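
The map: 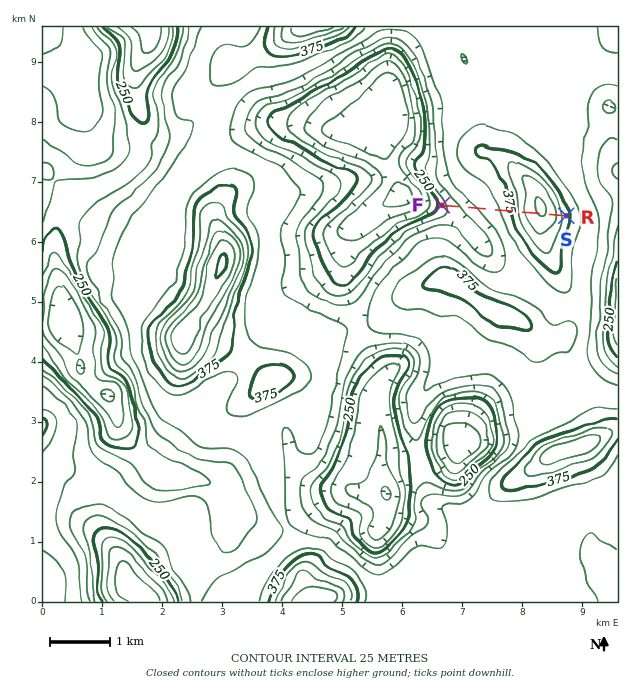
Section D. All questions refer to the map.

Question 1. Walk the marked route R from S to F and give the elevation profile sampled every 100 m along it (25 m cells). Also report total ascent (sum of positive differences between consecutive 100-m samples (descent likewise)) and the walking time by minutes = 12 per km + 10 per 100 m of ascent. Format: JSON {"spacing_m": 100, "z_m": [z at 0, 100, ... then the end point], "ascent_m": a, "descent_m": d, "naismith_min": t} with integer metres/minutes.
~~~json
{"spacing_m": 100, "z_m": [385, 407, 430, 446, 453, 449, 438, 421, 401, 382, 365, 351, 342, 336, 331, 325, 317, 308, 298, 288, 275, 263], "ascent_m": 67, "descent_m": 190, "naismith_min": 32}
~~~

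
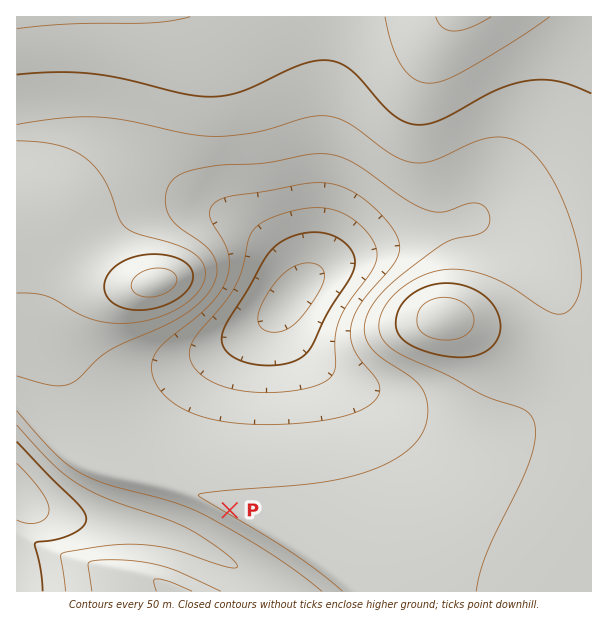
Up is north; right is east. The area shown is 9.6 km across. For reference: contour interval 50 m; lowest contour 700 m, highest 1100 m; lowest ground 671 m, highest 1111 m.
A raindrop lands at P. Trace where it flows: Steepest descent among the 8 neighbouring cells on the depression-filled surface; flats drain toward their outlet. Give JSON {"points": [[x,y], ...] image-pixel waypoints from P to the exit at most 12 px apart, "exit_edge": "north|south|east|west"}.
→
{"points": [[230, 510], [218, 522], [206, 534], [194, 543], [182, 539], [170, 534], [158, 531], [146, 530], [134, 527], [122, 525], [110, 525], [98, 524], [86, 522], [74, 521], [62, 519], [50, 515], [38, 510], [26, 501], [17, 494]], "exit_edge": "west"}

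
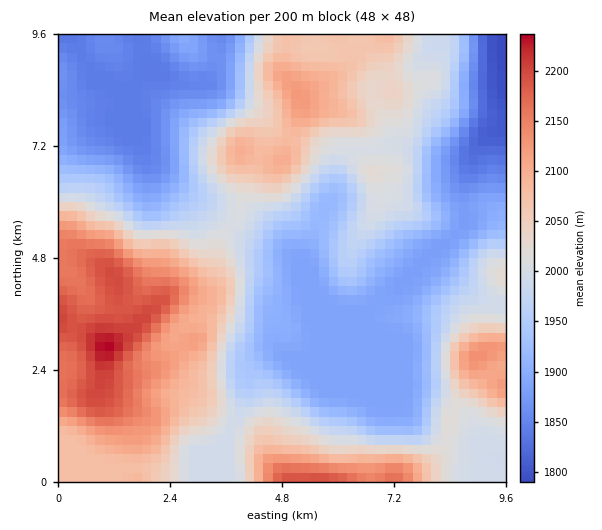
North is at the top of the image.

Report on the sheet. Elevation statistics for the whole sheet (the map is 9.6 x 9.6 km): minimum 1790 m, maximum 2240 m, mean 1990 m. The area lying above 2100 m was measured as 15.5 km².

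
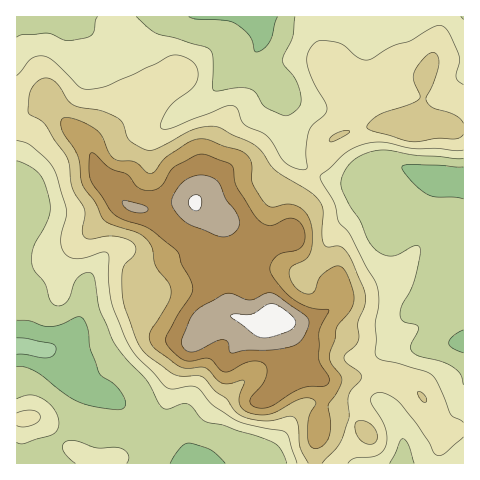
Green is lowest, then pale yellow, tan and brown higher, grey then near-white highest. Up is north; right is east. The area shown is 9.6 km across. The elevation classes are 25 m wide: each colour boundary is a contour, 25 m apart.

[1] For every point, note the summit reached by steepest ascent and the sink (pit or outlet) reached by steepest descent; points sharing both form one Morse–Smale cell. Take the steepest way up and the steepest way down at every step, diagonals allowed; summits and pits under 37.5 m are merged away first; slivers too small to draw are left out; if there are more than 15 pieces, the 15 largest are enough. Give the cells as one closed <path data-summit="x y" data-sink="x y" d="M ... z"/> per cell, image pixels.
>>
<path data-summit="273 320" data-sink="17 347" d="M203 250l-28 6-24 10-12-2-16-14-13 2-10 10-13 18-3 27-10 25-18 14-11 4 5 2 8 8 22 27 12 7 19 5 9 5 33 39 30 21 131 0 1-16 8-44 0-20-4-6-11-5-16 2 2-15-4-16-8-19-7-5 23 3 14-4 14-7 11-10 0-14-18-10-10-8-8 5-16-6-34 0z"/><path data-summit="273 320" data-sink="463 180" d="M388 163l-17 2-12 10-1 14 6 11 0 4-28 25-13 27-14 14 6 6 22 12 0 14-11 10-21 10-28-1 5 4 8 19 4 30 14-1 18 7 39-5 25 1 19 9 13 11 12 24 7 8 8 4 14-2 1-249-38-5z"/><path data-summit="195 203" data-sink="256 17" d="M85 28l-1 0 9 10 3 8-1 15-18 31-21 18 31 35 13 29 15 15 5 8 12 10 13 3 33-7 17 0 4 7 12 10 10 5 17 1 25 14 6 1 22-6 4-31 19-31-10-7-12-14-5-29-1-22-5-12-33-30-18 13-26 27-22 13-6 0-19-17-17-29-18-20-11-8z"/><path data-summit="195 203" data-sink="17 347" d="M55 109l-16 15-17 34-6 18 1 170 31 4 19-11 7-7 5-10 9-44 12-16 13-12 12 2 16 14 10 0 24-10 28-6 48 19 34 0 16 6 8-5-18-35-22 6-6-1-25-14-17-1-10-5-12-10-4-7-17 0-30 7-21-5-12-16-13-11-15-33z"/><path data-summit="407 126" data-sink="256 17" d="M463 16l-122 0-13 13-14 5-20 0-28-6-8-7 3 20-5 9-8 9 33 30 3 7 6 48 7 16 11 10 6 2 11-25 8-9 26-11-6-25-5-8 26-9 16-14 34 5-2 28-13 23 38 0 16 2z"/><path data-summit="273 320" data-sink="256 17" d="M340 16l-271 0 2 5-4-5-50 0-1 100 9-1 24-14 6 7 2 0 13-9 10-11 16-31-1-15-14-17 30 13 11 8 18 20 17 29 12 12 7 5 6 0 22-13 26-27 15-10 11-12 5-9 0-9-4-14 2 4 7 6 28 6 20 0 18-8z"/><path data-summit="26 418" data-sink="17 347" d="M26 346l-10 1 1 117 166-1-30-20-33-39-9-5-19-5-12-7-30-35z"/><path data-summit="273 320" data-sink="403 463" d="M384 375l-19 0-30 5-16-2 4 6 0 20-8 44 0 15 148 1 1-33-15 1-8-4-7-8-10-21-8-10-19-10z"/><path data-summit="407 126" data-sink="463 180" d="M395 71l-5 0-13 11-13 8-16 4 5 8 6 25-26 11-5 6-14 30 27 8 14 0 12-14 8-4 13-1 38 13 38 4 0-50-17-3-38 0 13-23 2-28-12 0z"/><path data-summit="195 203" data-sink="463 180" d="M316 174l-4 1-15 25-6 21 1 18 16 30 12-10 16-30 28-25 0-4-6-11-1-10-2 3-14 0z"/><path data-summit="273 320" data-sink="17 347" d="M50 101l-25 14-9 2 1 59 5-18 17-34 17-15z"/>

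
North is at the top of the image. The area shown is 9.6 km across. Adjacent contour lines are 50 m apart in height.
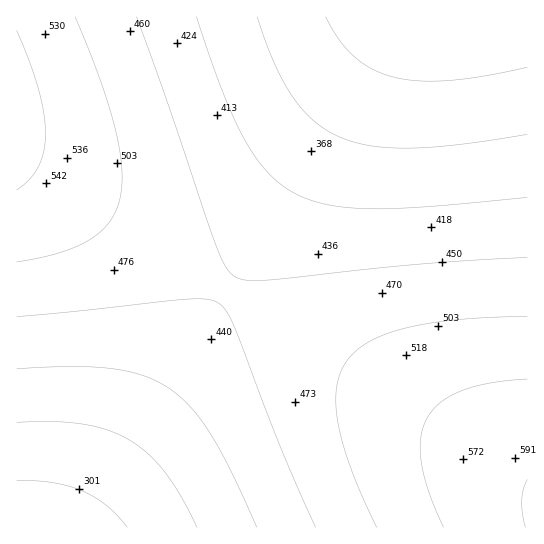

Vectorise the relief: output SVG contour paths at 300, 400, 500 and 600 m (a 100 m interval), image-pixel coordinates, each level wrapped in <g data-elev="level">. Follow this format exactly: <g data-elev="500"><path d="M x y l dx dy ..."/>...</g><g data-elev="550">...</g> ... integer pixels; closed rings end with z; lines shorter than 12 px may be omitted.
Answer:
<g data-elev="300"><path d="M17 480l36 3 29 8 24 14 21 22"/><path d="M527 67l-42 9-36 4-30 1-25-4-21-8-19-12-15-18-13-22"/></g><g data-elev="400"><path d="M17 369l54-3 40 3 32 7 26 12 21 18 20 27 20 37 27 57"/><path d="M527 197l-101 10-57 2-23-2-20-3-17-5-15-6-14-10-13-11-12-15-11-18-22-48-26-74"/></g><g data-elev="500"><path d="M527 316l-68 3-53 9-20 6-16 7-13 9-10 11-7 12-3 14-1 18 2 18 5 22 8 25 26 57"/><path d="M17 262l41-9 17-6 14-7 10-7 10-10 6-11 5-13 2-14 0-16-7-40-15-51-25-61"/></g><g data-elev="600"><path d="M527 479l-4 10-1 12 0 12 3 14"/></g>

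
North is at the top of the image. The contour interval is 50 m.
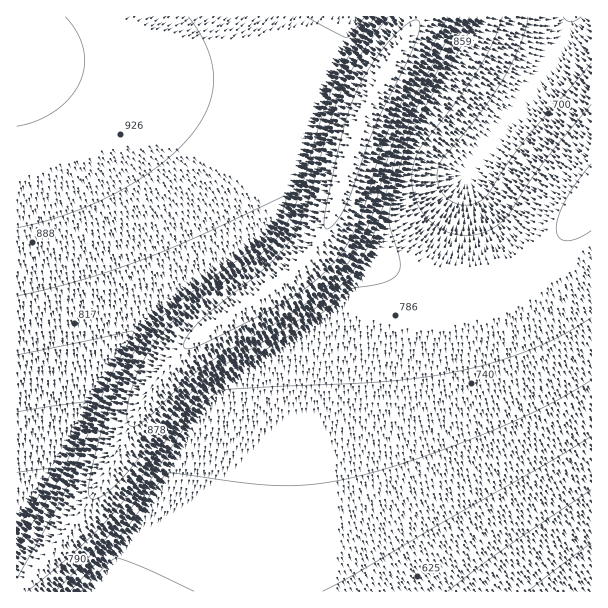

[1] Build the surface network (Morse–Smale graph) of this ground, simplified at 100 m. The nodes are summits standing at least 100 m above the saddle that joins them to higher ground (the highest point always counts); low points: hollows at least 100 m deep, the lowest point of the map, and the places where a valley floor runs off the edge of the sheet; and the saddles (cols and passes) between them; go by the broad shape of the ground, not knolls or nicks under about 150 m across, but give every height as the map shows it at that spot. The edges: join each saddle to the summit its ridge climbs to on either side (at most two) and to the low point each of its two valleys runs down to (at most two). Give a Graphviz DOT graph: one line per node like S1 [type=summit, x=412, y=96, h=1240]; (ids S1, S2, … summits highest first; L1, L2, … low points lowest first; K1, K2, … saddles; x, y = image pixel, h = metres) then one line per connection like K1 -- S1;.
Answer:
graph terrain {
  S1 [type=summit, x=374, y=92, h=1020];
  L1 [type=low, x=591, y=591, h=506];
  L2 [type=low, x=572, y=17, h=648];
  L3 [type=low, x=17, y=515, h=671];
  K1 [type=saddle, x=17, y=588, h=803];
  K2 [type=saddle, x=483, y=285, h=789];
  K1 -- S1;
  K1 -- L1;
  K1 -- L3;
  K2 -- S1;
  K2 -- L1;
  K2 -- L2;
}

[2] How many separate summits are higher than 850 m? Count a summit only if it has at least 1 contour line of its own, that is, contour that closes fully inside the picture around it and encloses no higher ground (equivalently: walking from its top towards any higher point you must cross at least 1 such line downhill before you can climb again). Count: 1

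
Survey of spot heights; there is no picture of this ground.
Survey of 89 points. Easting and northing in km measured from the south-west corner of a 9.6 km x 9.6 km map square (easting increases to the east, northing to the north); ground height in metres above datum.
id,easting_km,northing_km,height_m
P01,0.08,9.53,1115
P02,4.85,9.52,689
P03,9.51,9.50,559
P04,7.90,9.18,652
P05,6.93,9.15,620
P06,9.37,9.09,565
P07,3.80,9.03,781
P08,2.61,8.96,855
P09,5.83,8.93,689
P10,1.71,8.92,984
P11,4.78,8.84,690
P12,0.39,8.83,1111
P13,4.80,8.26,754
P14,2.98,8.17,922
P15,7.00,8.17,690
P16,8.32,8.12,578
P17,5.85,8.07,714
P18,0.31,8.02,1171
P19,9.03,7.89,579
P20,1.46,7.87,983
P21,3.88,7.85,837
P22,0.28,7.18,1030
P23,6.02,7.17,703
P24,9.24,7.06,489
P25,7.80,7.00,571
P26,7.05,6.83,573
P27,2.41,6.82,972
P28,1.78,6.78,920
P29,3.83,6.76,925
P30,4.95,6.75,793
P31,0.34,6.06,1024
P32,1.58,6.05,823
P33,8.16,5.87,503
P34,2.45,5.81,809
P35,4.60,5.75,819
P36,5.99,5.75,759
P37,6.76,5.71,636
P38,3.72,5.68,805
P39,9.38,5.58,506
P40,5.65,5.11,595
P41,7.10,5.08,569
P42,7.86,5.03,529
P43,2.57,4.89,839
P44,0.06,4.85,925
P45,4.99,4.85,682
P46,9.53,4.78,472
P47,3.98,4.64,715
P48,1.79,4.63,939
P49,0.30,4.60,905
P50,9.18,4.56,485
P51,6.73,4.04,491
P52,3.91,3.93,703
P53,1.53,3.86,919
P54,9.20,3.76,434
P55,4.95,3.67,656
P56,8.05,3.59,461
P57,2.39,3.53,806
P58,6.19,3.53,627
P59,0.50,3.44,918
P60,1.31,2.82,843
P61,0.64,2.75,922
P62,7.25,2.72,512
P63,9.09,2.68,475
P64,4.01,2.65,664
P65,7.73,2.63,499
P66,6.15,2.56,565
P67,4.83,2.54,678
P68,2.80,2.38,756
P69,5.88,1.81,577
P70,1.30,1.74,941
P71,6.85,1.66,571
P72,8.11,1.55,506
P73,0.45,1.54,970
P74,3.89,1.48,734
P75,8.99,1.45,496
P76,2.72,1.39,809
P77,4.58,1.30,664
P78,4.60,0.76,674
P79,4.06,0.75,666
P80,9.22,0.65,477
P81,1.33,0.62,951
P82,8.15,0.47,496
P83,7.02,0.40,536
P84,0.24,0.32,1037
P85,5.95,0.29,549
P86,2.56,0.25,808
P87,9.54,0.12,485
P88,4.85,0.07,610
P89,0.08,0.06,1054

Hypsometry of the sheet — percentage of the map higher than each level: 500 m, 89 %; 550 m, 79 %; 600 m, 68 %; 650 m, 62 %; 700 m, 49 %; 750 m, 42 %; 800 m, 35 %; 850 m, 25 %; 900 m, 18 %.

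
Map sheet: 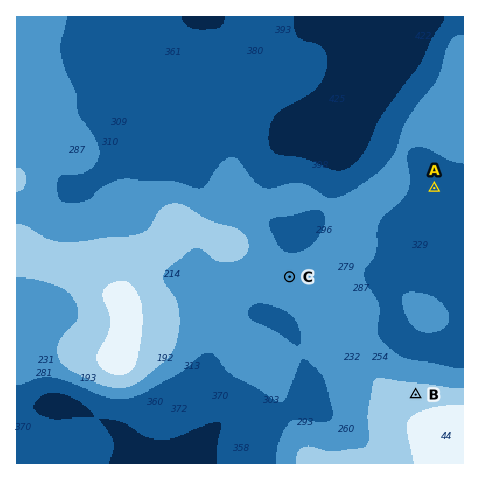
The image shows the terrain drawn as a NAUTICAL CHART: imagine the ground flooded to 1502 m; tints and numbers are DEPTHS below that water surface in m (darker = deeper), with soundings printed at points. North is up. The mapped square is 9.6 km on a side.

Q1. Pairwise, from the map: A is below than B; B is above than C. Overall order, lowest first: A C B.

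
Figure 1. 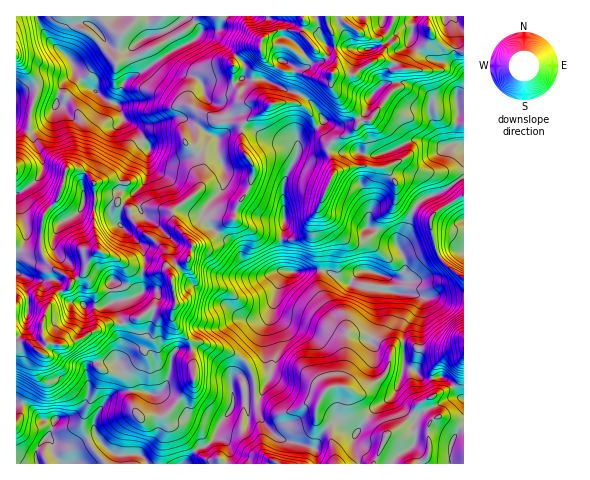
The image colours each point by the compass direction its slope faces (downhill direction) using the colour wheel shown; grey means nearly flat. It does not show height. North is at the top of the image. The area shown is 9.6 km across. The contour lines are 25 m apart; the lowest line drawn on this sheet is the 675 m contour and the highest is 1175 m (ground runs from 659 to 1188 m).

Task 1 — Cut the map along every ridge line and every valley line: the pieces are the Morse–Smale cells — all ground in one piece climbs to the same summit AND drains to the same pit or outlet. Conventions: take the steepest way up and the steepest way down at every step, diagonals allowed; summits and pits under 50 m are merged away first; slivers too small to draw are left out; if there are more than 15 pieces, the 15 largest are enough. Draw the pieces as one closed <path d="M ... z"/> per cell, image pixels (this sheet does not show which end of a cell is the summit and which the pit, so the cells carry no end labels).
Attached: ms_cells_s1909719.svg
<path d="M323 270l-37 2-8 12-8 34 0 12 7 23-8 26-7 13-7 3 3 15 4 3 21 1 12-4 11-7 12 2-2 6-2 31-8 22 157 0 1-65-6-3-6-12-6-5-5-3-20 2-7-7-11-4 1-39 13-17 4-13-9-4-15 0-35-6z"/><path d="M224 16l-187 1 12 23 22 21 2 5 0 9-14 13-25-2-18 9 0 29 12 8 11-3-7 5 0 4 11 23 0 10-6 9-21 14 0 51 4 4 5-7 2-11 7 4 8-1 2-20 14-15 10-30 10 0 13 9 3 5 0 25 14 3 5 10 6 4 1-7 3-2 17-6-5-17 12-14 3-29 2 4 13 7 9 1 23-7 12-12 9-5-12-5-10-9-6-1-8-5-16 2-16 6-18-2-9-5-7-16 6-18 5-6 13-6 32-22 22-11 9-9 17-2z"/><path d="M427 16l-123 0-2 19-10-5-10 1 2 6 7 2 10 9 8 13 0 5-5 2-7 0-14-8-5 8 9 4 8-1 19 6-9 4-7 13 14 9 12 17-8 8-18 10 0 17 3-1 13 3 13-6 31 0 6 4 15 0 34-15 11 0 16 6 17-3-2-4 2-23 2-4 5-1 0-59-22-6-11-12-3-8z"/><path d="M84 337l-17 8-20-1-2 2-10 22 0 11-12 20-2 17-5 7 1 41 165 0 17-16 7-2 8-8 6-15 11-12 2-11 14-2-1-15-7-8-4 1-4 5-3-10-7-7-15-12-7-4-6 0 0 35-27 32-26 2-4-4-4-13-2-17-3-9 3-5-12 5-17-4-3-3-2-11-5-13z"/><path d="M424 140l-11 0-34 15-15 0-6-4-31 0-16 6-12-3-13 24-3 8 1 41-3 10 1 30 4 5 37-2 26 13 11-11 3-2 29 8 7-1 5-5 2-8-10-21-15-12-13-4 3-17 8-11 6-14 5-7 7-3 16 0 9 5 8 17 14-6 20-15-1-32-10-1-13 3z"/><path d="M204 220l-14 18 2 11-3 10-15 10-3 8-6-5-15 1-7-3 0 21-6 5-22 6 8 25-5 34 7-1 19-10 9 6 4 14 9 15 8-32 5-5 11 2 2-2-2-8 10 2 42 16 10 13 3 22 5 1 10-17 7-24-7-23 0-12 7-31 9-15-7-2-15 6-12-2-6-7-6-17-9-9-20-13z"/><path d="M18 273l-2 0 1 149 4-6 2-17 12-20 0-11 12-24 20 1 17-8 7 6 5 13 2 11 3 3 17 4 7-2 7-6-5 8 3 9 3 22 7 12 26-2 27-32 2-18-3-17-13 0-5 5-8 32-9-15-4-14-9-6-19 10-7 1 5-34-8-25-11 4-12 0-23-4-6-7-4-11-4-4-20 0z"/><path d="M217 138l-8 5-12 12-23 7-9-1-16-10-2 28-12 14 5 17-17 6-3 2 0 6 22 22 2 9 0 17 21 0 6 5 1-6 17-12 3-10-2-11 14-17 0-11 17-20 4-8 0-10-7-19z"/><path d="M165 56l-42 27-7 21 9 17 11 5 14 0 16-6 16-2 8 5 6 1 10 9 14 4 11-7 11-2 2-6 19-10 9-8 22-2 4-6 0-3-12-2-22-12-21-1-13 8-12-4-15 3-7-7-21-8-8-9z"/><path d="M242 128l-1 18 13 22-5 20-10 14-5 17-12 1-14-2-3 3 6 7 20 13 9 9 6 17 6 7 12 2 20-6-2-3-1-10 0-20 3-10-1-41 13-28 1-7-13-8-15-3-14-10z"/><path d="M255 394l-7 1-2 4-12 1-3 11-11 12-4 9 0 3 12 10 2 10-3 8 78 1 9-22 2-31 2-6-12-2-11 7-12 4-21-1-4-3z"/><path d="M463 295l-28 1-7 2-7-1-4 14-10 12-4 10 0 34 11 4 7 7 20-2 5 3 6 5 6 12 4 3 2-1z"/><path d="M463 177l-19 14-19 7-12 12-5 19-10 16 6 13 0 14-7 6-11-1 2 14 24 3 12 4 40-4 0-16-13-9-13-13-8-31 1-8 8-7 25-16z"/><path d="M21 249l-5 8 0 15 19 8 20 0 4 4 4 11 6 7 23 4 12 0 13-5 20-5 6-5-2-21-42-20-9 9-6 14-13 10-5-8-13-6-12-16-14 0z"/><path d="M36 16l-20 1 1 77 17-8 25 2 14-13 0-9-2-5-22-21z"/>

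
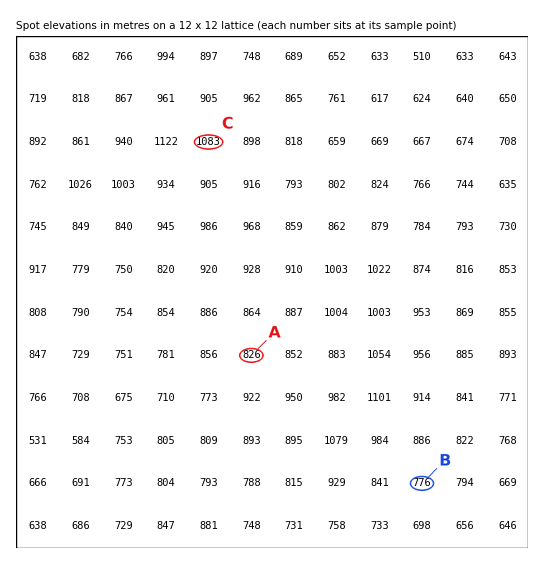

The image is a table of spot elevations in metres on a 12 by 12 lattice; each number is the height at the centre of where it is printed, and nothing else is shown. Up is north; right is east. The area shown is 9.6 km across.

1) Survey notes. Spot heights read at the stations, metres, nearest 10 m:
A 830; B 780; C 1080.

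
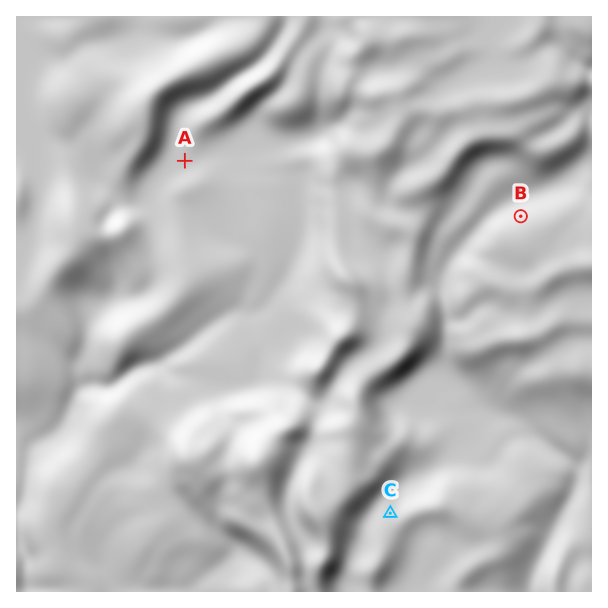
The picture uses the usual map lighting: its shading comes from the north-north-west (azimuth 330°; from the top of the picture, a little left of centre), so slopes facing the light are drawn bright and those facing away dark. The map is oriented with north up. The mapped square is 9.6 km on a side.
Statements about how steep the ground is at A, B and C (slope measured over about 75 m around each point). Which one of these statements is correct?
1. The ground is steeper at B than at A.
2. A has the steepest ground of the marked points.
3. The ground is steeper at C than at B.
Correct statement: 1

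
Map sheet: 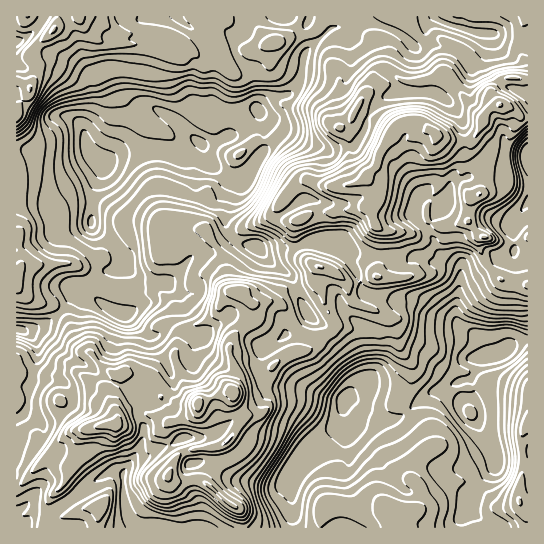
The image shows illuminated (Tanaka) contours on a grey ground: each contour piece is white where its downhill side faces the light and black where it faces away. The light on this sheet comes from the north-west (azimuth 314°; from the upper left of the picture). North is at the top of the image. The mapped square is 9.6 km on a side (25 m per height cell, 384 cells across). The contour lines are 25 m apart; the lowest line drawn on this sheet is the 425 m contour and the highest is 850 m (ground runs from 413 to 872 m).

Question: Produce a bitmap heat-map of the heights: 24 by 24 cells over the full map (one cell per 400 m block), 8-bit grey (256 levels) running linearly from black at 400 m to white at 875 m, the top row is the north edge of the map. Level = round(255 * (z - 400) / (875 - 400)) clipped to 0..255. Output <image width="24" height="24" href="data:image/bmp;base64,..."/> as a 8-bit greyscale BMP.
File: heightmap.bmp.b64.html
<image width="24" height="24" href="data:image/bmp;base64,Qk12BgAAAAAAADYEAAAoAAAAGAAAABgAAAABAAgAAAAAAEACAAATCwAAEwsAAAABAAAAAAAAAAAAAAEBAQACAgIAAwMDAAQEBAAFBQUABgYGAAcHBwAICAgACQkJAAoKCgALCwsADAwMAA0NDQAODg4ADw8PABAQEAAREREAEhISABMTEwAUFBQAFRUVABYWFgAXFxcAGBgYABkZGQAaGhoAGxsbABwcHAAdHR0AHh4eAB8fHwAgICAAISEhACIiIgAjIyMAJCQkACUlJQAmJiYAJycnACgoKAApKSkAKioqACsrKwAsLCwALS0tAC4uLgAvLy8AMDAwADExMQAyMjIAMzMzADQ0NAA1NTUANjY2ADc3NwA4ODgAOTk5ADo6OgA7OzsAPDw8AD09PQA+Pj4APz8/AEBAQABBQUEAQkJCAENDQwBEREQARUVFAEZGRgBHR0cASEhIAElJSQBKSkoAS0tLAExMTABNTU0ATk5OAE9PTwBQUFAAUVFRAFJSUgBTU1MAVFRUAFVVVQBWVlYAV1dXAFhYWABZWVkAWlpaAFtbWwBcXFwAXV1dAF5eXgBfX18AYGBgAGFhYQBiYmIAY2NjAGRkZABlZWUAZmZmAGdnZwBoaGgAaWlpAGpqagBra2sAbGxsAG1tbQBubm4Ab29vAHBwcABxcXEAcnJyAHNzcwB0dHQAdXV1AHZ2dgB3d3cAeHh4AHl5eQB6enoAe3t7AHx8fAB9fX0Afn5+AH9/fwCAgIAAgYGBAIKCggCDg4MAhISEAIWFhQCGhoYAh4eHAIiIiACJiYkAioqKAIuLiwCMjIwAjY2NAI6OjgCPj48AkJCQAJGRkQCSkpIAk5OTAJSUlACVlZUAlpaWAJeXlwCYmJgAmZmZAJqamgCbm5sAnJycAJ2dnQCenp4An5+fAKCgoAChoaEAoqKiAKOjowCkpKQApaWlAKampgCnp6cAqKioAKmpqQCqqqoAq6urAKysrACtra0Arq6uAK+vrwCwsLAAsbGxALKysgCzs7MAtLS0ALW1tQC2trYAt7e3ALi4uAC5ubkAurq6ALu7uwC8vLwAvb29AL6+vgC/v78AwMDAAMHBwQDCwsIAw8PDAMTExADFxcUAxsbGAMfHxwDIyMgAycnJAMrKygDLy8sAzMzMAM3NzQDOzs4Az8/PANDQ0ADR0dEA0tLSANPT0wDU1NQA1dXVANbW1gDX19cA2NjYANnZ2QDa2toA29vbANzc3ADd3d0A3t7eAN/f3wDg4OAA4eHhAOLi4gDj4+MA5OTkAOXl5QDm5uYA5+fnAOjo6ADp6ekA6urqAOvr6wDs7OwA7e3tAO7u7gDv7+8A8PDwAPHx8QDy8vIA8/PzAPT09AD19fUA9vb2APf39wD4+PgA+fn5APr6+gD7+/sA/Pz8AP39/QD+/v4A////AHiNk56Ndn2Cfo6leEdMYV9mc3FjR0FOZ4KVk5WQg7S5p72qZDdDXl5lamVeSD1Ob5OerZKDj8PMu7ObbjY0QEBSVl5RRDouXIiisbKlmKq+vcGzl1UxMS89SlJTRzAjU4KQu9Xbvbi7wMjHqXlDKiItOURMPR8nXHmQosDZv7zI6NnUvI1mNRolNTk4IhonV3mLmrbCuLi1zeTir45wSh4iNj4rHBsoUHd9mau1tquiosDGqKCIcUYwP087IxMYNVxjiqOMi4eZk6+7nJ+ikXZnamFIKREMEkFRbHJeV3WFjqG1rJmSlYyDhm9HKiYqL3NmU0pDR1tteqq5tqCJnJORh3NWP1NpboFkTkxISFlhdJusmYuXp6OanZF7XmmIjYBuY05BRWhscX95aHuiqJWcnpWHcnyFfnNSSTg/TW50dnRmZ4uVjZGtuKmWlqaTe2hLQSI+UWxycWBmka66s7jTxaKgqa6DcF5JPiQtQ1RTSkI+cLCvwNLezaOfo76ngF5KMxQSLD85Mi4wR5S3wdfl1LevrLOvjFxMJwoNHSQkHyg9NF6Akq7P4NTezb6xgnFJJREfJysmISgtND5kn7S25Ojw1c+8qZ1KKykyMisqLzEuKT9soLKywNLErcfXyrKFYlRJQ0dGP0ZQREhZgJOvoaCfp6/Gsaabf2lmaGtva21raWFTdn+TmY2bm4SSn5yikomEgIGCd29rdnNYZ2x1em14fnJsfp2rqqGPgHtzb25namVhYWFpbW5nZWNofw=="/>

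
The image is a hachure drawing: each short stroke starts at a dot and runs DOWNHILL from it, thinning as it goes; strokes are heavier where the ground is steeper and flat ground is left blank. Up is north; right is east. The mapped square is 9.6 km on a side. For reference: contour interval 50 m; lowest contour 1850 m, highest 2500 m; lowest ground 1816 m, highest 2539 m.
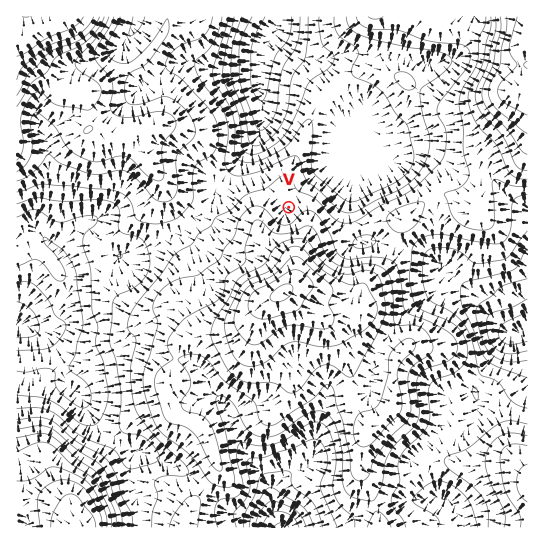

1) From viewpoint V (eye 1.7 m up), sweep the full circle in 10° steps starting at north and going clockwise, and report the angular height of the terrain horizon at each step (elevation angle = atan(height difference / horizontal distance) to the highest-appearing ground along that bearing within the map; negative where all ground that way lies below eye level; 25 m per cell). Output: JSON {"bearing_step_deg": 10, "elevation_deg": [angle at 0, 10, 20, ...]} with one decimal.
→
{"bearing_step_deg": 10, "elevation_deg": [-0.5, -0.9, -0.1, 0.3, 0.3, 2.9, 3.6, 3.3, 3.3, 4.7, 6.1, 7.4, 8.6, 9.6, 10.3, 11.0, 12.6, 14.3, 13.8, 12.0, 10.1, 9.1, 9.0, 8.9, 8.6, 7.8, 6.2, 4.1, 2.1, 2.5, 3.5, 3.7, 0.6, 0.3, 0.1, -0.1]}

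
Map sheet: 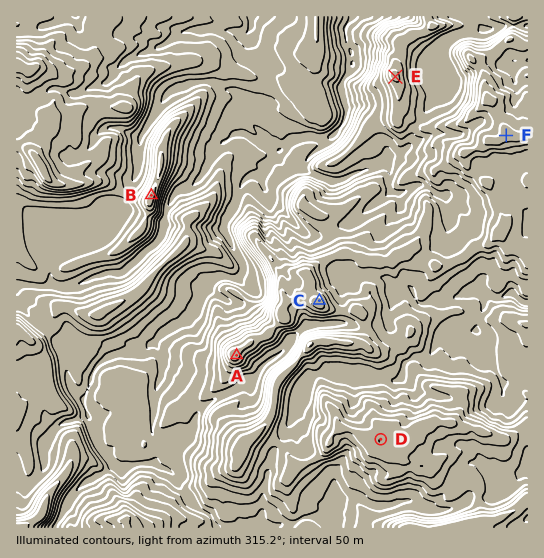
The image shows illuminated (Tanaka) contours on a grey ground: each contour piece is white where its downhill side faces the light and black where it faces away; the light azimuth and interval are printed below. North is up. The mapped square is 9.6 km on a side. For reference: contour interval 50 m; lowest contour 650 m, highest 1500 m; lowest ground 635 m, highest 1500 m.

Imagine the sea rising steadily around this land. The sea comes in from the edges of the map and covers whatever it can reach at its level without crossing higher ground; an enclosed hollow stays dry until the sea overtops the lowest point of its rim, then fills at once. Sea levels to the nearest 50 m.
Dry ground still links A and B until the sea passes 950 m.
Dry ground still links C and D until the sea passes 1250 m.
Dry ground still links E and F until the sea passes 1050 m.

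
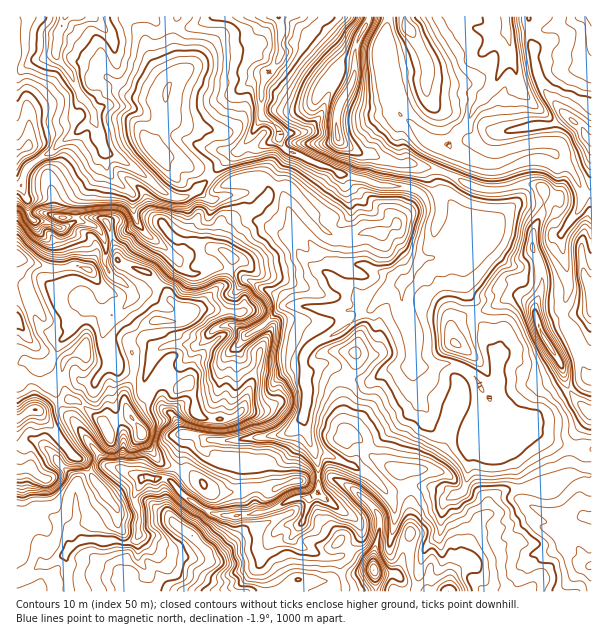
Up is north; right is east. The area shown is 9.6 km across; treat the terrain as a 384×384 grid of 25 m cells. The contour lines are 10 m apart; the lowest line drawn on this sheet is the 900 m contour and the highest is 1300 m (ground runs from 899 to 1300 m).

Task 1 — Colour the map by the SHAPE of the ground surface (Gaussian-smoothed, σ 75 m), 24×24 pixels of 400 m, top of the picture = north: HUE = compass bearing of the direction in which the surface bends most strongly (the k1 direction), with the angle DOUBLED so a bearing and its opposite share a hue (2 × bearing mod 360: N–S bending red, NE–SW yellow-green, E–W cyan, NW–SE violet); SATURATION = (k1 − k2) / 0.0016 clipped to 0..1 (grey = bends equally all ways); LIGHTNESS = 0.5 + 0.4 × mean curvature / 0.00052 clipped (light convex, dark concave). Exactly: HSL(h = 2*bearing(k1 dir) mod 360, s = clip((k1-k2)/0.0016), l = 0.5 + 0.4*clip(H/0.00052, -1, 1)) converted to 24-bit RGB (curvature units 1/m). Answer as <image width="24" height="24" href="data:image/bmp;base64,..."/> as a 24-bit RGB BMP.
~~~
<image width="24" height="24" href="data:image/bmp;base64,Qk32BgAAAAAAADYAAAAoAAAAGAAAABgAAAABABgAAAAAAMAGAAATCwAAEwsAAAAAAAAAAAAAX45jnISLalqFb3eKlaiOYGiQZ3mayH96XppBOZaOhlOnpo68gn61akmb8X1uNdHvRI2garGbymeHYpRpZH6ApH+Rb5uaWWaNkXV+dpJZU4mSbqOrkrWBk0qfdE9TocRm3OjvUDp/Tnx0f55ggUZMPIk+h/98hAdwwZhDToWeo3p9nYKQiG6BXIxfmWZjgltnh3d+nZCBVkyBiko2cdYpSxdVk+Cu1Pfse0OZvGDHlmazJ2c6rWKhr9jFVwpQANHy7+baK0d9qYmLlXRvdJiEcWebiWGDfJOaZms3aoc5U1V8oKZtcuHfMHzlzfbMMwAEc0MFUGoOc5YGUKEEHp07NQoPhPqiZwq4wspoNFtlUWWNvpiZm4ZndExcgollgHZgfHPQ0/jvCiAprPC8hy1aJS8KSA4Ave/qkJrRiXHHwqzl5879ACK51Pfz6U8gcy5FqqxjqlB+H6+mhLmJtm+/n4e4pI2pe3mbisSaYg44zv3sOQARblIHFeNAasfhaapXn02Pe4i5isLCXrpYVwlPk2AaQ5ZOk8DBmKrBjqbKeDxqc3RVZGxSdYVplnd8kpZnf3c9W9eObw5F833GUjP32f7NCxgoMRcCTFAAHTIBITECPE8WeTSXtsa5iaiZXIlug4FcgUJMg2hke4F3cn15bXZofl9lsmZW1b7vpFzdJT24jdHakuaruCU5YgCP0Pj7v8D25tL5wbvxGanNOWZ/rreVoIeOg3F4cFlzhGqDn4V+cXyLgmdzdWtfZVFgqde8aYo7iDxTnbJUN2tSzZprlECXf4zFnc6TQWF505x1K5tq2SbJPFN5q61yaHhGlnFraF54fHaFqKeLfFN4dm2NkX6ftMNUOqFZfnNVUKidxHqVQKGYoXhOT4aNeq95zaGDKFtXt0qQ2+ZwNiZIU1qZpWFouK2OU5Z1XGB3iEpHm4AxXr2bY3F/bzRg3P3ORiZ1e8ScQ2l3osdwdDaeib2QjFRhiYs/TnMo5mNQADMZ/9PMLS5pO4dlPqqhx5iionWaXlF3il6xuNvAdVB2Xk9prN41fPdshjhnu15zbpWkXIFhhVRQUYFnuou9p4bG2r3iGSDp49L5Cv+nbTOLmVdeUo1fdItGlm9saFZ+c7SmtIajrlumRT5v2v7NPiNWwnKcmqhwbkxabltYcrmFfzmGY5dRq+zdcTrC4ZCxkuQXXw4mU3SQfKeumGCUioFmWYNhZniNX5lmd1pUmWKohIu118h2O0OAzIJHjdHOfIjirazleRLmnurh1vXxPg8lXUsonoQmylmnjqO+a2yTc1Fdin9ZkGBRnJZTPHphjYRwfoB0Q3RntGKGw9V9PyuFhNRdlPPMYSR0pkNDtCJ8l+N7KgkWxFIze6e5l87LoW5jj1tthVR6kl6KjZK3fH6wwKOpMY6bhZhxdYJzbHx1M0Rg+PfTEA4rxtqX1QCK/6xKSNH+0M3+sGT9YU3xv9PuqmvGu16poWF3hHBiaFR5jLahXZ6wjXGqvpa0tIDQTFuSgHV5enVkMVZe68ykPF6SJLk/NwwItckqL0gdO04URg4Je8UZLhoFS2MTp1UvkoFIs4aJc62/h7u0Ykp9VbJuop4kdxsRhXA6nEdijKniWmjRXcl2v9XgYiqvEWdT18e4fYyRSUZntk01axYmptO0b56yLcCnsJ7dqq/UhbO+Rw4PLhAFhnMMSdvGptXpm8Tlb9TfcU8xYIg8icpcejI2yStA2ZDSFnIwqmteXTlkk0SEttzEeKF0gmlTf21GJF4eeZsodwBGuUj91fbxlsngaZq3taxNVzUmfkVKmWVqfohTYGs9UTc9y8V4uK9yhWOEV41/Tjt6ire6rYJxnYh5epihgoysdqfEgRJ6nJ4wDTcp+frRRF5LaE9Vez1RqaZ8QIyCiJ2ymJHBp5HUmkHLkeDEsYOtnIumcDeISYVVTplZo5qGpaCGfodkUG9VuKZzISqMh3KygnHT/NOuRJeMVEZwmmKbmbiUiG+OQnNahItkYyA/ltukjGh8XZVZo3KFeSqCj7CgUV98mpyKspalr5WeaXyJj4lfHVVSYm6Lx56ry2BJ8tViSTtriKB0pbSRanKTgGybXUR/m9lvcX9ecm9dn6FvJjlaiaaXnaeEWE1xeaFze5F2rY+aoG6bgXCVWoqyOHtlSn5gw3Op/7I2NzBcmbx3f6yIf2B/bINrQCxmztunhnaJaICFpo2CPG+UXZRak0xndKOTj5Fkm5RnWX1RmXRdX5RZn0huSG2QVYFSI01B/9jMBRhSxuewbFFtf2x7jox7MydqxNKYepNzX36O"/>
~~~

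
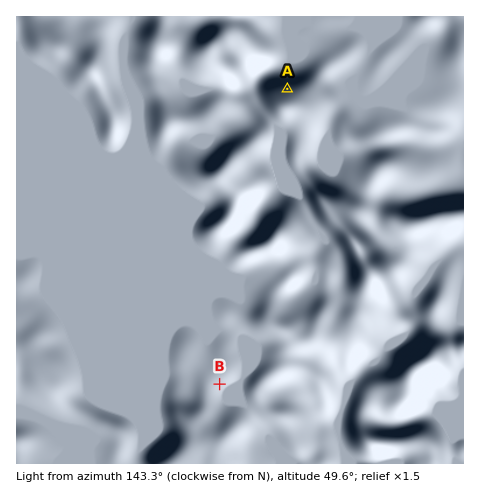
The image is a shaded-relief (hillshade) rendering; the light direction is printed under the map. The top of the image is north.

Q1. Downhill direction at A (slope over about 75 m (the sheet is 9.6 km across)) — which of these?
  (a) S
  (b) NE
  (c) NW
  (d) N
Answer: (d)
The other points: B SE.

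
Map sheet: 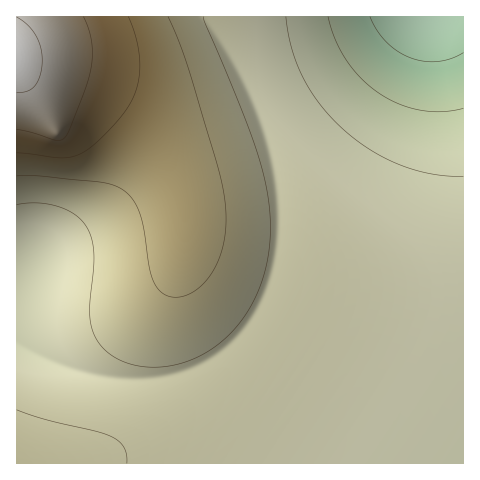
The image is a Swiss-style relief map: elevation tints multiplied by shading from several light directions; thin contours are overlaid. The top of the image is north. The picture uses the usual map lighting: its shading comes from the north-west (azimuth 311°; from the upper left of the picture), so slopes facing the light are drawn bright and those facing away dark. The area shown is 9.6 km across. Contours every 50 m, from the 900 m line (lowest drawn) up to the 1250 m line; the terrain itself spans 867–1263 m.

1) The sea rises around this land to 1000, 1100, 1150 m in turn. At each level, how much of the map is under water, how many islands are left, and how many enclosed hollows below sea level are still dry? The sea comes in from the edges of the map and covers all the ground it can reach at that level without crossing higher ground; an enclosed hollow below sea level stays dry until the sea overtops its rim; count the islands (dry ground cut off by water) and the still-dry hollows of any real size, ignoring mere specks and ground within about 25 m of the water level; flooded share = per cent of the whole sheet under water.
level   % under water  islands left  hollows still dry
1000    11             0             0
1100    81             0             0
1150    92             0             0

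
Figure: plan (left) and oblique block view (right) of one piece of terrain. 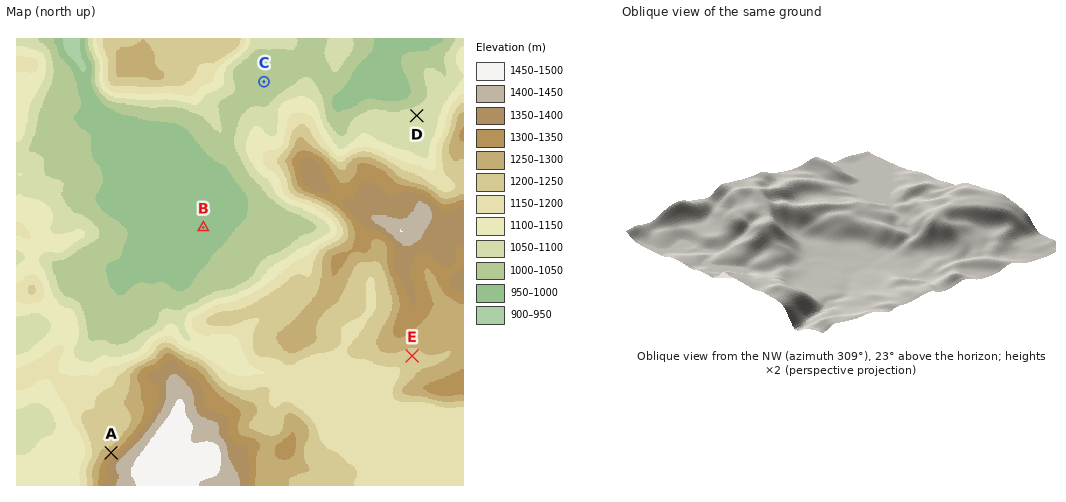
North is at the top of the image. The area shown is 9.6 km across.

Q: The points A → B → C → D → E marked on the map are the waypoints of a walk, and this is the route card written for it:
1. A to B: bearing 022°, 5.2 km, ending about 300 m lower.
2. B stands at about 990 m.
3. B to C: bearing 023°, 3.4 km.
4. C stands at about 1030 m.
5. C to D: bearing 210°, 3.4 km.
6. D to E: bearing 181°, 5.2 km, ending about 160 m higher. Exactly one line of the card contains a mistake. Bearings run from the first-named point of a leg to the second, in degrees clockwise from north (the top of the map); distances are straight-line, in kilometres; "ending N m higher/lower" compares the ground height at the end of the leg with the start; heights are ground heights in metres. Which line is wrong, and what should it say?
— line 5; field bearing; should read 102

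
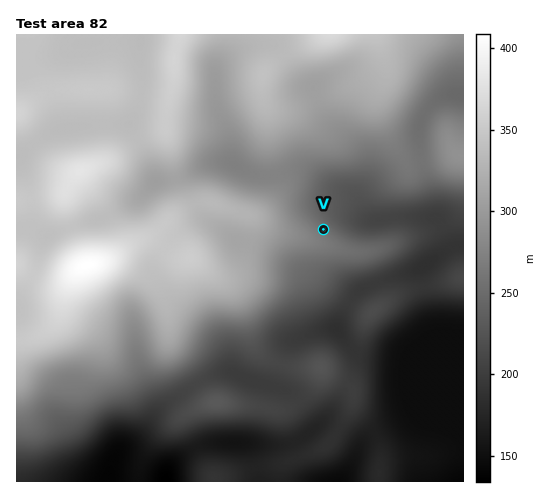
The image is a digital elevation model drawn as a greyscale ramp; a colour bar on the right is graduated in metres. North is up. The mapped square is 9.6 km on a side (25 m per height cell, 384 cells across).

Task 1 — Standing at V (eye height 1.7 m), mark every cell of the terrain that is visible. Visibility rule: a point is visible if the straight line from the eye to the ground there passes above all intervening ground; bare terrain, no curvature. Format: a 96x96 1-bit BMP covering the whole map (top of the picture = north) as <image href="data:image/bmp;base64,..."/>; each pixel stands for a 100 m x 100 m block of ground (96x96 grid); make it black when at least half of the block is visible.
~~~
<image width="96" height="96" href="data:image/bmp;base64,Qk2+BAAAAAAAAD4AAAAoAAAAYAAAAGAAAAABAAEAAAAAAIAEAAATCwAAEwsAAAIAAAAAAAAA////AAAAAAAAAAAAAAAAAAAAAAAAAAAAAAAAAAAAAAAAAAAAAAAAAAAAAAAAAAAAAAAAAAAAAAAAAAAAAAAAAAAAAAAAAAAAAAAAAAAAAAAAAAAAAAAAAAAAAAAAAAAAAAAAAAAAAAAAAAAAAAAAAAAAAAAAAAAAAAAAAAAAAAAAAAAAAAAAAAAAAAAAAAAAAAAAAAAAAAAAAAAAAAAAAAAAAAAAAAAAAAAAAAAAAAAAAAAAAAAAAAAAAAAAAAAAAAAAAAAAAAAAAAAAAAAAAAAAAAAAAAAAAAAAAAAAAAAAAAAAAAAAAAAAAAAAAAAAAAAAAAAAAAAAAAAAAAAAAAAAAAAAAAAAAAAAAAAAAAAAAAAAAAAAAAAAAAAAAAAAAAAAAAAAAAAAAAAAAAAAAAAAAAAAAAAAAAAAAAAAAAAAAAAAAAAAAAAAAAAAAAAAAAAAAAAAAAAAAAAAAAAAAAAAAAAAAAAAAAAAAAAAAAAAAAAAAAAAAAAAAAAAAAAAAAAAAAAAAAAAAAAAAAAAAAAAAAAAAAAAAAAAAAAAAAAAAAAAAAAAAAAAAAAAAAAAAAAAAAAAAAAAAAAAAAAAAAAAAAAAAAAAAAAAAAAAAAAAAAAAAAAAAAAAAAAAAAAAAAAAAAAAAAAAAAAAAAAAAAAAAAAAAAAAAAAAAAAAAAAAAAAAAAAAAAAAAAAAAAAAAAAAAAAAAAAAAAAAAAAAAAAAAAAAAAAAAAAAAAAAAAAAAAAAAAAAAAAAAAAAAAAAAAAAAAAAAAAAAAAAAAAAAAAAAAAAAAAAAAAAAADwAAAAAAAAAAAAAAP+AAAAAAAAAAAAAA//gAAAAAAAAAAAAD//wAEAAAAAAAAAAP//4B8AAAAAAAADx/////8AAAAAAAAH//////8AAAAAAAAH//////8AAAAAAAAH//////8AAAAAAAAD//////8AAAAAAAAB//////8AAAAAAAAAf/////8AAAAAAAAAf/////8AAAAAAAAAP/////8AAAAAAAAAH/////8AAAAAAAAAD////P8AAAAAAAAAD///+P8AAAAAAAAAD///8P8AAAAAAAAAH///8P8AAAAAAAAAf///8P8AAAAAAAAD////4P4AAAAAAAAP////wPwAAAAAAAAP////wHgAAAAAAAAP////gHgAAAAAAAAP////gHAAAAAAAAAP/+f/gHAAAAAAAAAP/8f/gHAAAAAAAAAP////gCAAAAAAAAAH////gAAAAAAAAAAD////gAAAAAAAAAAAAP//gAAAAAAAcAAAAH//gAAAAAAAeAAAAD//gAAAAAAAOAAAAB//gAAAAAAAPAAAAAOAAAAAAAAAPAAAAAAAAAAAAAAAPAAAAAAAAAAAAAAAPgAAAAAAAAAAAAAAPAAAAAAAAAAAAAAAPAAAAAAAAAAAAAAAPAAAA+AAAAAAAAAAOAAAD/gAAAAAAAAAGAAAD/wAAAAAAAAAGAAAD/8AAAAAAAAAGAAAA//gAAAAAAAAGAAAAf/4AAAAAAAAEAAAAH/8AAA="/>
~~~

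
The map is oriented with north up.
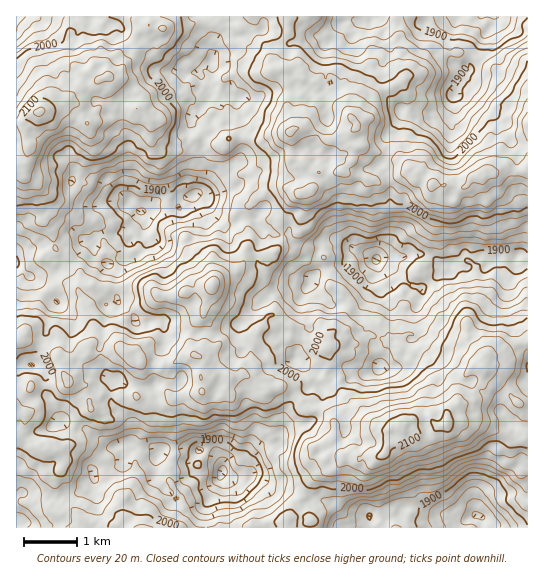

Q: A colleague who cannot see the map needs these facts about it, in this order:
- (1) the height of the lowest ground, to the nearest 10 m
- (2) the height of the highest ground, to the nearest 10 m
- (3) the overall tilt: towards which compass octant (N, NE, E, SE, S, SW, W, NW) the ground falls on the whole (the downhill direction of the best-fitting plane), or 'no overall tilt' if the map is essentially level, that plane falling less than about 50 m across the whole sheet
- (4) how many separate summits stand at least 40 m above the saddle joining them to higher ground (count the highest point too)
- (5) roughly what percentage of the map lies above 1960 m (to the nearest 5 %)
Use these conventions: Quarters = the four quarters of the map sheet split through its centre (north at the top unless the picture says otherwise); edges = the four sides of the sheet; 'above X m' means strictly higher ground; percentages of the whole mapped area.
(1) The lowest ground is at about 1820 m.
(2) The highest point reaches roughly 2120 m.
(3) There is no overall tilt: the best-fitting plane is nearly level.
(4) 6 summits rise at least 40 m above their surroundings.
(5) Ground above 1960 m makes up about 70 % of the sheet.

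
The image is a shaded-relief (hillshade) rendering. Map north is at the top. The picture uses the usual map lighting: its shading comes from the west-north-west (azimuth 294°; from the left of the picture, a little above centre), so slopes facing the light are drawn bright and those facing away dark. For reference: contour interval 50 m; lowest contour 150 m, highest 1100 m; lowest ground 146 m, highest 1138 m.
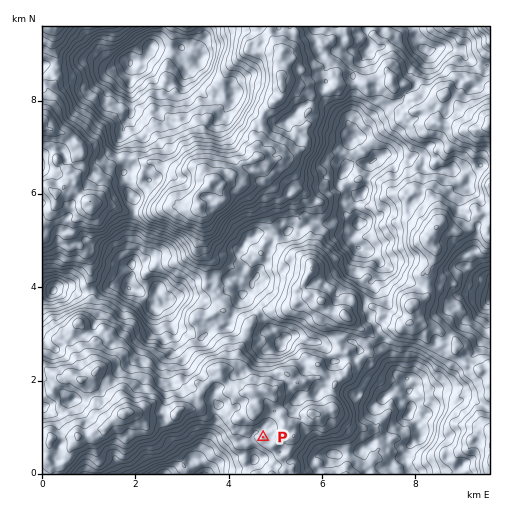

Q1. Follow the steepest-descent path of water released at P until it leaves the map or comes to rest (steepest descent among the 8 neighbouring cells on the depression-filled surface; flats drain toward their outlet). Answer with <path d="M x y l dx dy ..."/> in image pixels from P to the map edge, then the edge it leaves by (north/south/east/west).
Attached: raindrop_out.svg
<path d="M263 437l-3-4-4 0-3 3 0 18-4 3 0 6-3 5-30 0-5 5"/>
exit: south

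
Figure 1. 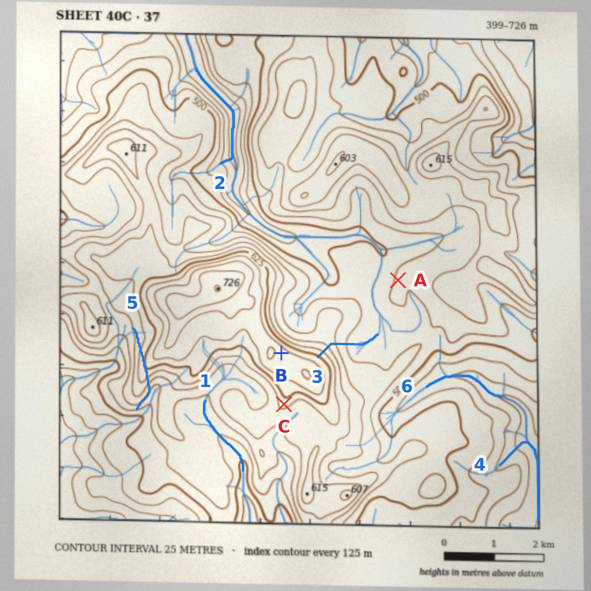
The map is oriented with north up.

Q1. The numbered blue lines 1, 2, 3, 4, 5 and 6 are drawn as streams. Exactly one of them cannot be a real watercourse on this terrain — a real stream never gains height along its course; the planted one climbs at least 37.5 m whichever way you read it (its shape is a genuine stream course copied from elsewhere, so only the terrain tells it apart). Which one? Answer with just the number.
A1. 5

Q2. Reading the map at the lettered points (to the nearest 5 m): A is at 525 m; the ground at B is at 665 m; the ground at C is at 610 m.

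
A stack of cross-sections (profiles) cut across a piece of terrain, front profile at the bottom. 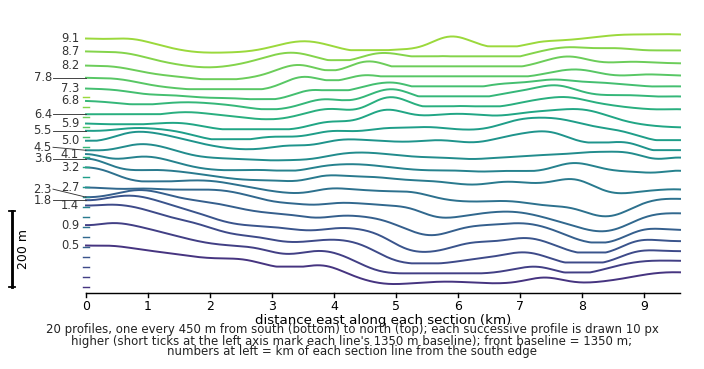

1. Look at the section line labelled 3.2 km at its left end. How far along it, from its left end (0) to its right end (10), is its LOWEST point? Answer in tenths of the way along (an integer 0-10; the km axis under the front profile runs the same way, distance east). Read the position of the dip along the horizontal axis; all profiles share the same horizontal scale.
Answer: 9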